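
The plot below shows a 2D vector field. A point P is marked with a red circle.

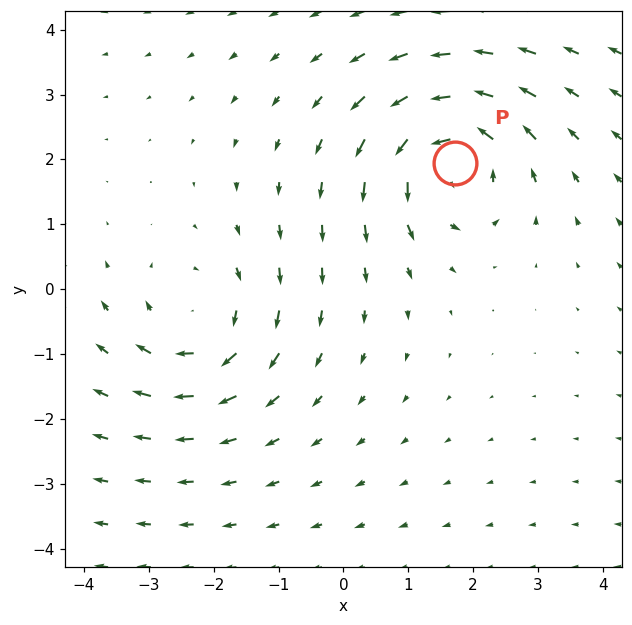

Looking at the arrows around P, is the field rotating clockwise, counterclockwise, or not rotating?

Near P at (1.7, 1.9) the arrows circulate counterclockwise. The curl (z-component) there is about +5; positive curl means counterclockwise rotation.

counterclockwise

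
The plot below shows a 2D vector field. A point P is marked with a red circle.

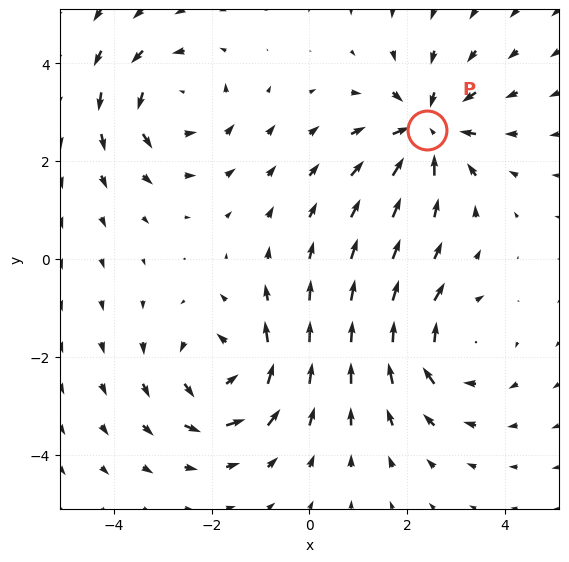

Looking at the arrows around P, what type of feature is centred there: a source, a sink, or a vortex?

At P (2.4, 2.6) the arrows converge inward. Divergence about -5, curl ≈0 — negative divergence with near-zero curl is a sink.

sink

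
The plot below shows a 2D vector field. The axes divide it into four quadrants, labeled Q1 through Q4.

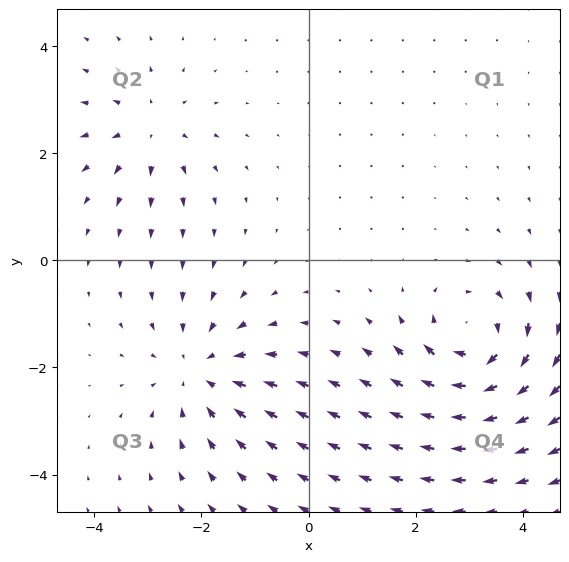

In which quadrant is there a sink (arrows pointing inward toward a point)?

The sink sits at approximately (-2.0, -2.1), which lies in quadrant Q3. The divergence there is about -4, negative as expected for a sink.

Q3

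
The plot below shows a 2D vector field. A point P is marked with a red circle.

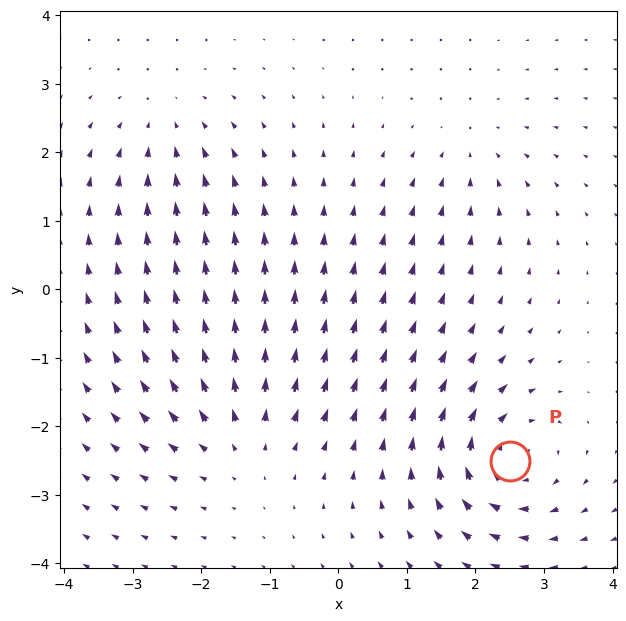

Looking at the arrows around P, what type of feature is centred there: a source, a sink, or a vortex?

vortex

At P (2.5, -2.5) the arrows circulate clockwise. Divergence ≈0, curl about -7 — near-zero divergence with nonzero curl is a vortex.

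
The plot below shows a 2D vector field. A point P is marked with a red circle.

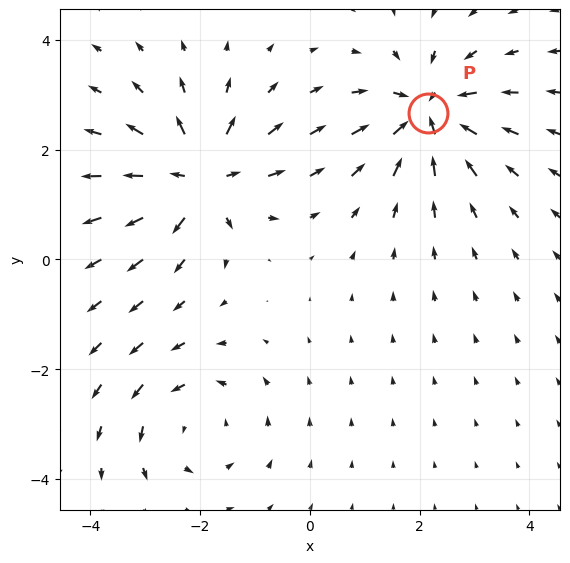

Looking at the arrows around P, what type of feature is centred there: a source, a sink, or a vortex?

sink

At P (2.1, 2.7) the arrows converge inward. Divergence about -5, curl ≈0 — negative divergence with near-zero curl is a sink.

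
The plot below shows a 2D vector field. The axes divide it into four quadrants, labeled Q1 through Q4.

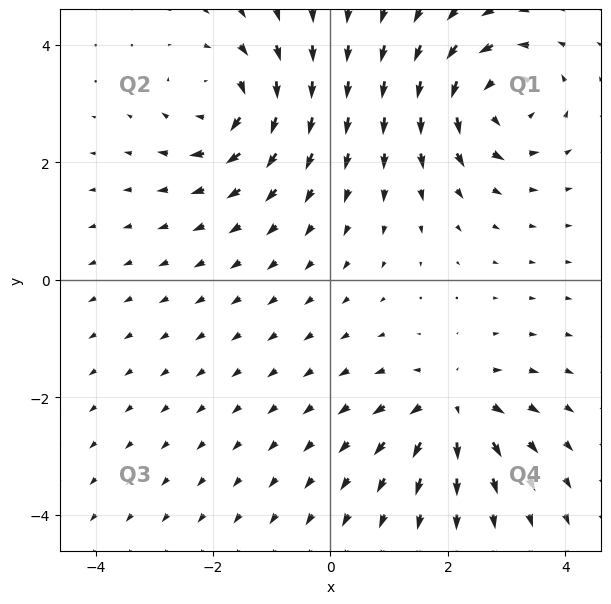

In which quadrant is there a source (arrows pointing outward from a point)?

Q4

The source sits at approximately (2.1, -2.1), which lies in quadrant Q4. The divergence there is about +5, positive as expected for a source.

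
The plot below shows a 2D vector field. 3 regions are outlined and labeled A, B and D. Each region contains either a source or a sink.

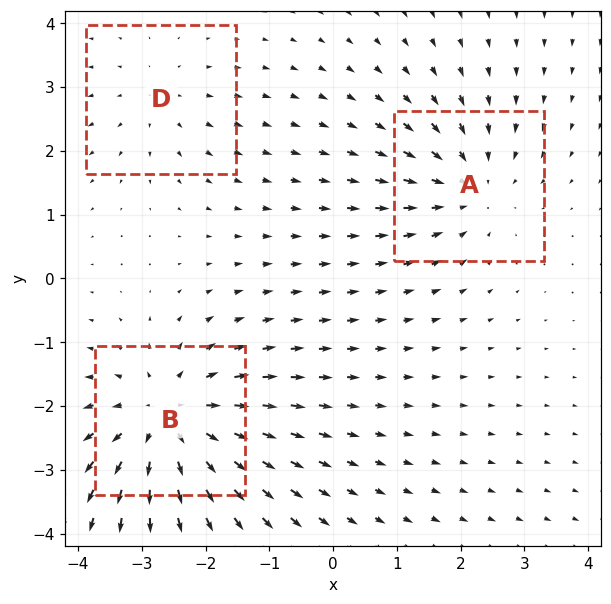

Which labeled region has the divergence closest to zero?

D

Divergence at each region's feature centre — A: about -3, B: about +4, D: about +2. Region D is closest to zero.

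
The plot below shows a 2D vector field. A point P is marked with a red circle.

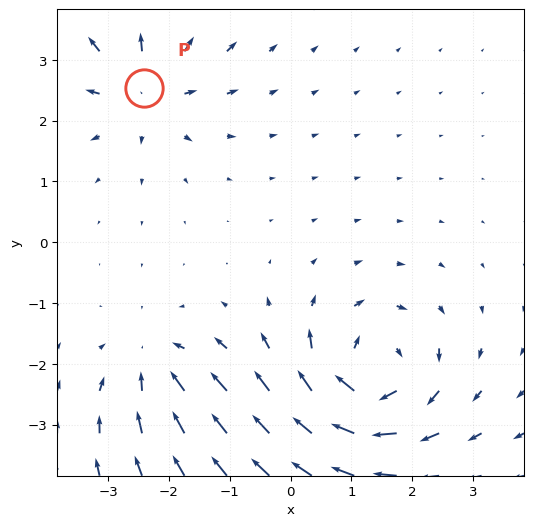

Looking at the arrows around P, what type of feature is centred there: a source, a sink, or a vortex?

At P (-2.4, 2.5) the arrows spread outward. Divergence about +4, curl ≈0 — positive divergence with near-zero curl is a source.

source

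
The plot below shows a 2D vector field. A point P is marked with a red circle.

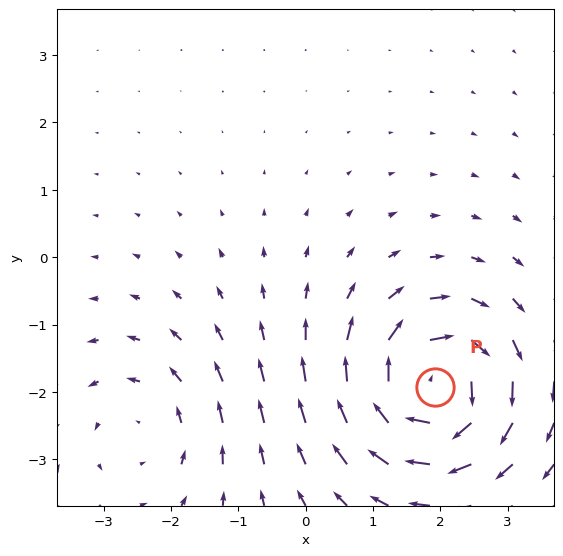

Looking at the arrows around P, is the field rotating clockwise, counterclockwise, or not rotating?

clockwise

Near P at (1.9, -1.9) the arrows circulate clockwise. The curl (z-component) there is about -7; negative curl means clockwise rotation.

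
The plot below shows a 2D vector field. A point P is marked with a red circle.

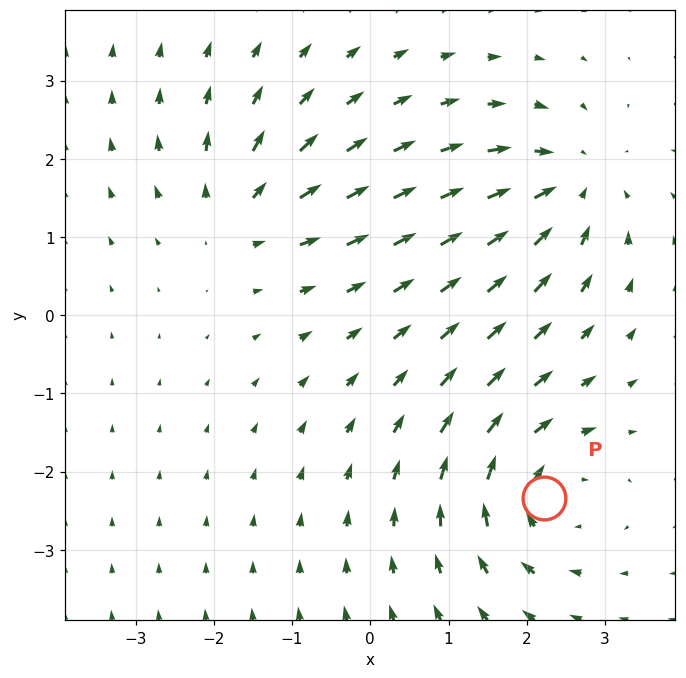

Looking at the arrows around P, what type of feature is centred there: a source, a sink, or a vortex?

At P (2.2, -2.3) the arrows circulate clockwise. Divergence ≈0, curl about -5 — near-zero divergence with nonzero curl is a vortex.

vortex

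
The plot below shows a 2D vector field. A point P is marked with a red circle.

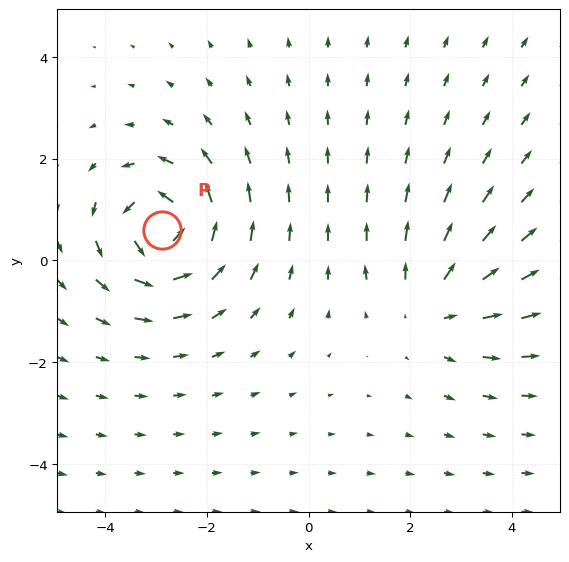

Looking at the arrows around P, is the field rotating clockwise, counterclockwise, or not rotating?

counterclockwise

Near P at (-2.9, 0.6) the arrows circulate counterclockwise. The curl (z-component) there is about +5; positive curl means counterclockwise rotation.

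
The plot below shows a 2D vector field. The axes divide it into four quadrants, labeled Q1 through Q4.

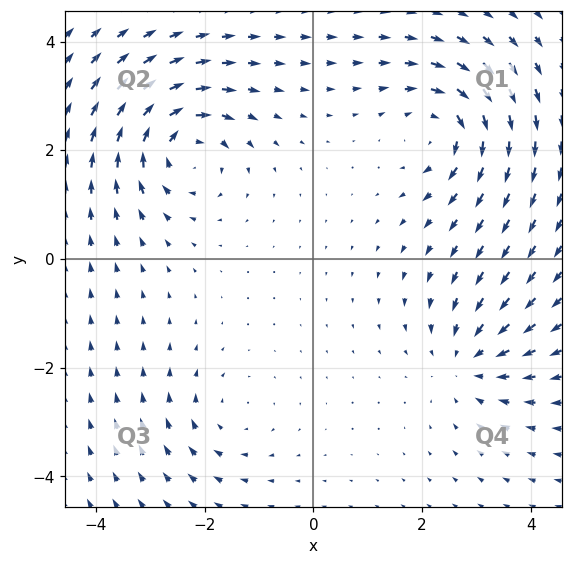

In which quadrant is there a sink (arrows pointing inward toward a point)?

The sink sits at approximately (2.9, -1.9), which lies in quadrant Q4. The divergence there is about -4, negative as expected for a sink.

Q4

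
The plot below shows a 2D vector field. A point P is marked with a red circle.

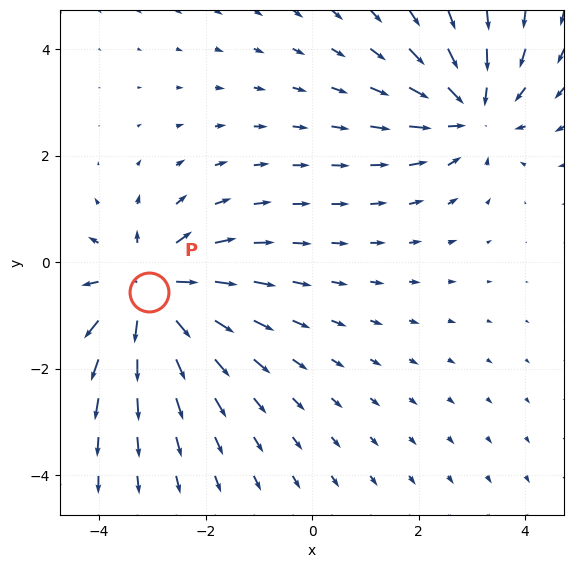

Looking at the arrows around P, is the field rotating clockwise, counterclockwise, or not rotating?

Near P at (-3.1, -0.6) the arrows show no circulation. The curl there is ≈0.

not rotating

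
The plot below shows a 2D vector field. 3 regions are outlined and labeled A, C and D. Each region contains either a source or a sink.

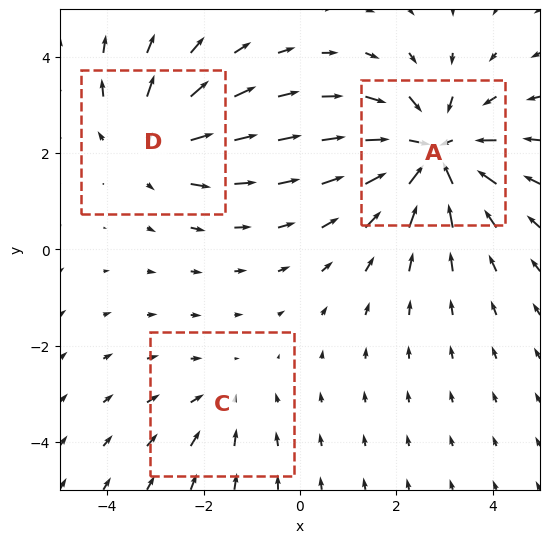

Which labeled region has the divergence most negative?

A

Divergence at each region's feature centre — A: about -5, C: about -2, D: about +3. Region A is most negative.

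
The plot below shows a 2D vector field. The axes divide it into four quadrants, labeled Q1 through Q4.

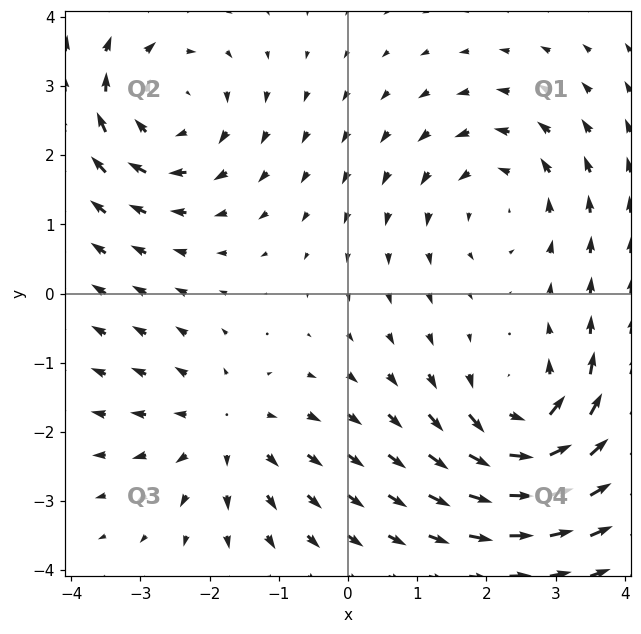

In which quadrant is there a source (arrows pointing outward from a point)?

The source sits at approximately (-1.8, -2.0), which lies in quadrant Q3. The divergence there is about +3, positive as expected for a source.

Q3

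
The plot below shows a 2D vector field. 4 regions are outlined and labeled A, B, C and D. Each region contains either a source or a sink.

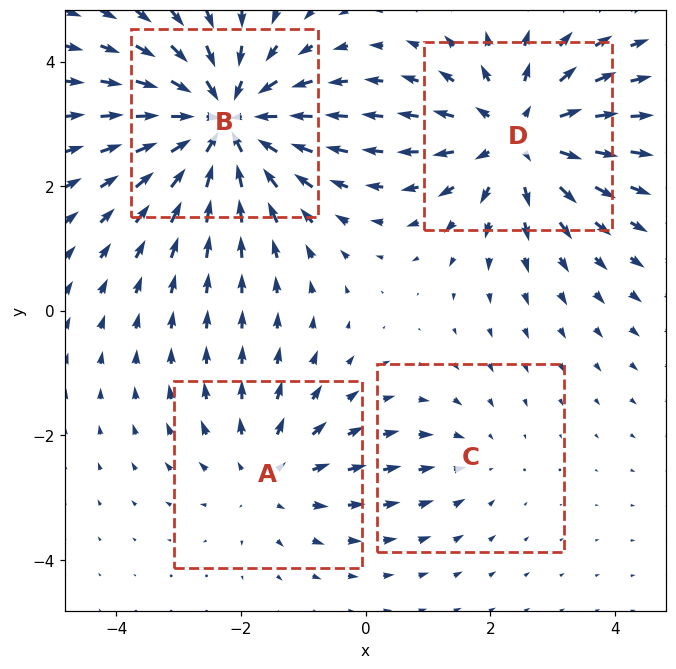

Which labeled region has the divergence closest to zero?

C

Divergence at each region's feature centre — A: about +3, B: about -6, C: about -2, D: about +5. Region C is closest to zero.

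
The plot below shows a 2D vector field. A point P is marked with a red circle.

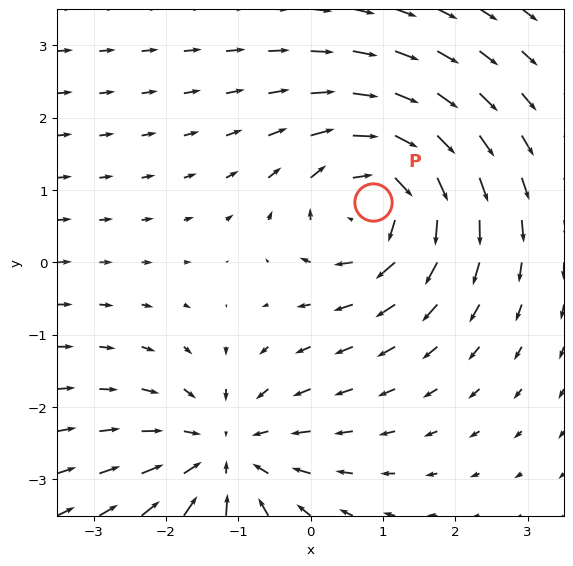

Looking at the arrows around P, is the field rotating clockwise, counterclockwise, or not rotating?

Near P at (0.9, 0.8) the arrows circulate clockwise. The curl (z-component) there is about -5; negative curl means clockwise rotation.

clockwise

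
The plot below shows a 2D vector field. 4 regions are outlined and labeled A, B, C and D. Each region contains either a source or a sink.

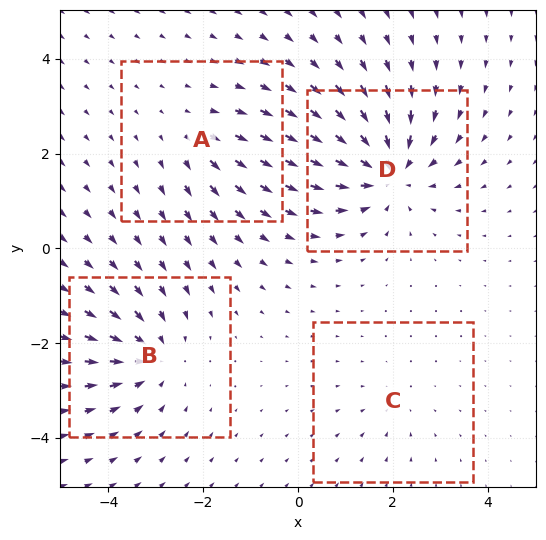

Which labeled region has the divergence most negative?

D

Divergence at each region's feature centre — A: about +3, B: about -5, C: about -2, D: about -7. Region D is most negative.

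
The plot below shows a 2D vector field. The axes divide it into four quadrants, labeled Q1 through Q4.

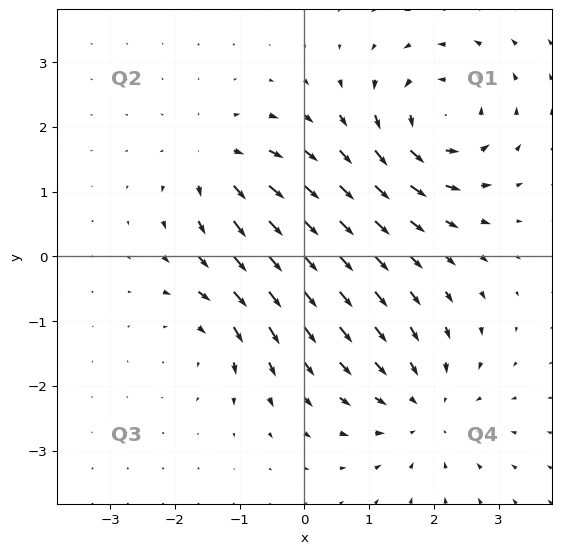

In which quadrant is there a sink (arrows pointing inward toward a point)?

The sink sits at approximately (1.8, -2.3), which lies in quadrant Q4. The divergence there is about -4, negative as expected for a sink.

Q4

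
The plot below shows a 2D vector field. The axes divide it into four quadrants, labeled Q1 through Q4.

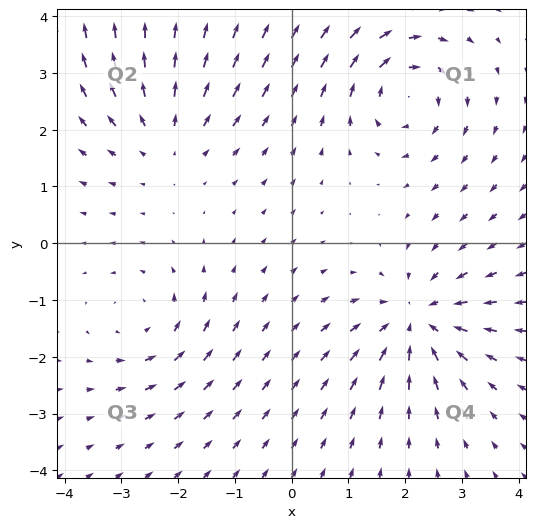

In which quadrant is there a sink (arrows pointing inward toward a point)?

Q4

The sink sits at approximately (2.2, -1.4), which lies in quadrant Q4. The divergence there is about -4, negative as expected for a sink.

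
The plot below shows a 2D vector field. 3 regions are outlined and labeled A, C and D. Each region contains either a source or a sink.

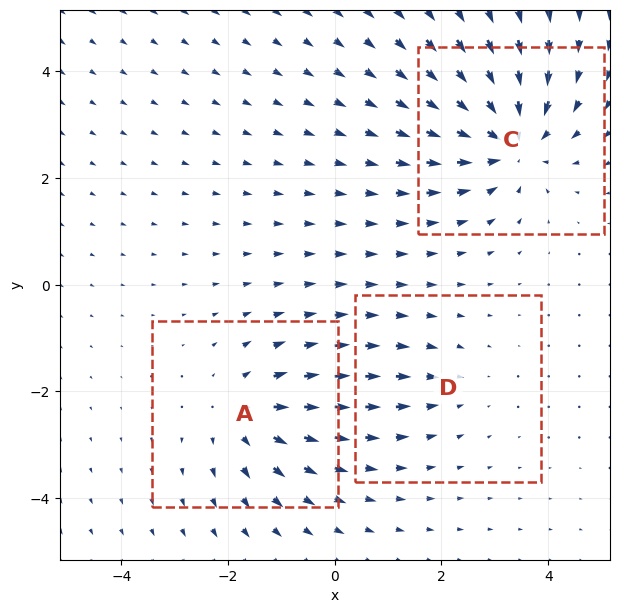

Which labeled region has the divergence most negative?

C

Divergence at each region's feature centre — A: about +3, C: about -5, D: about -2. Region C is most negative.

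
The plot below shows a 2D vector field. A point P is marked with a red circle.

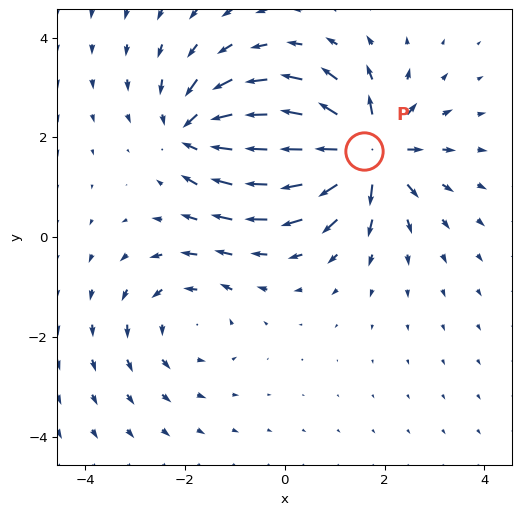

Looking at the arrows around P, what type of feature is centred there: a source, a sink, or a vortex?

At P (1.6, 1.7) the arrows spread outward. Divergence about +7, curl ≈0 — positive divergence with near-zero curl is a source.

source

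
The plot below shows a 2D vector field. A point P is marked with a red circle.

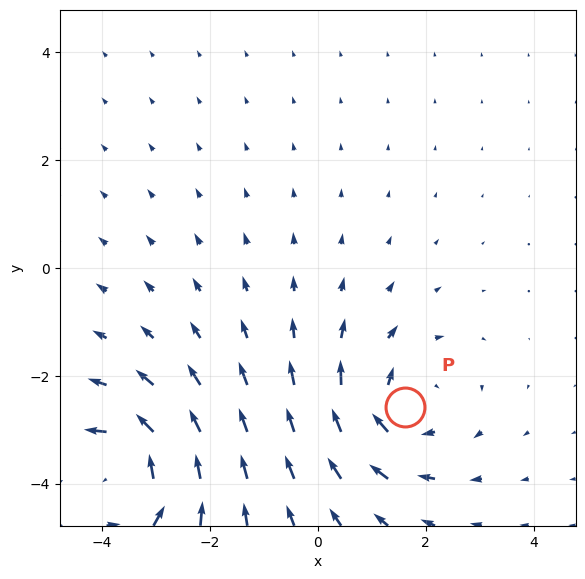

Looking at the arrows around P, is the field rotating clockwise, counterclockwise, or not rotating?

Near P at (1.6, -2.6) the arrows circulate clockwise. The curl (z-component) there is about -3; negative curl means clockwise rotation.

clockwise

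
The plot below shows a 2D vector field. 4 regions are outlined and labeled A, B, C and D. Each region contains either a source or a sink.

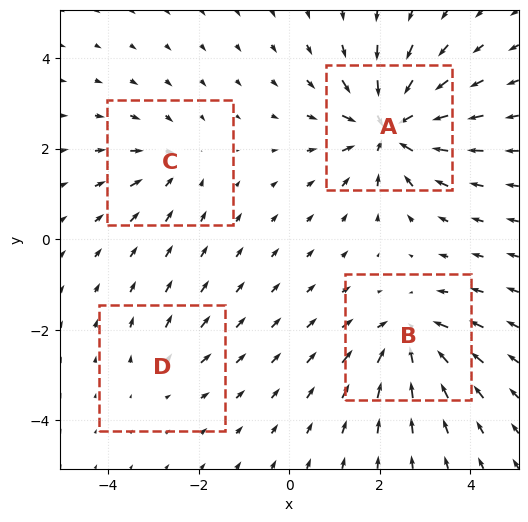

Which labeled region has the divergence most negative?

Divergence at each region's feature centre — A: about -8, B: about -6, C: about -4, D: about +2. Region A is most negative.

A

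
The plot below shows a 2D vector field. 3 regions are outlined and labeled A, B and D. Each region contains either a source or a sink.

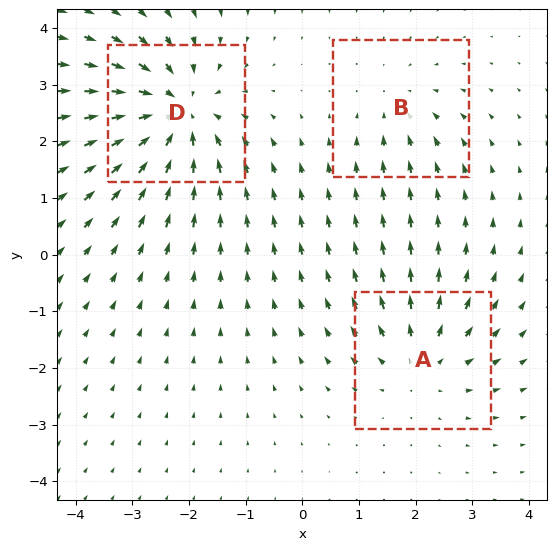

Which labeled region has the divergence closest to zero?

Divergence at each region's feature centre — A: about +3, B: about -2, D: about -5. Region B is closest to zero.

B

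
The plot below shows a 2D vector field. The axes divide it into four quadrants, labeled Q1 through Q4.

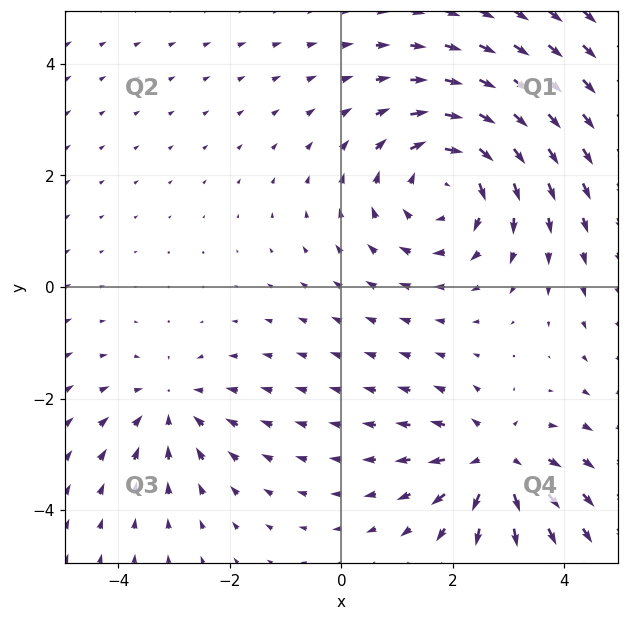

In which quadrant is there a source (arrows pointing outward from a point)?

The source sits at approximately (2.7, -3.1), which lies in quadrant Q4. The divergence there is about +5, positive as expected for a source.

Q4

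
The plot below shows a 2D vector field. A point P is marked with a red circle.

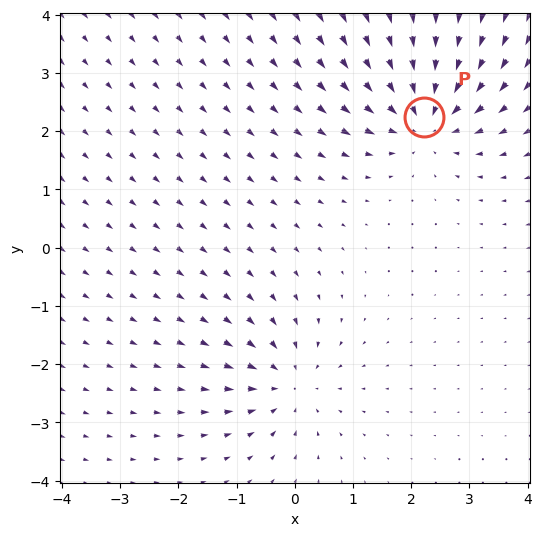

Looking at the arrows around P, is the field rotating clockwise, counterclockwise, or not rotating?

not rotating

Near P at (2.2, 2.2) the arrows show no circulation. The curl there is ≈0.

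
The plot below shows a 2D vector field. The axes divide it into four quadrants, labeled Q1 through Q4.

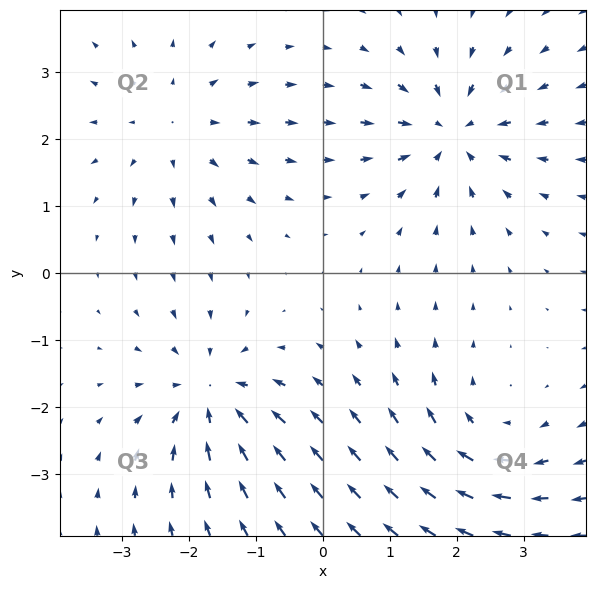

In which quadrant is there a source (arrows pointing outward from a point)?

Q2

The source sits at approximately (-2.2, 2.2), which lies in quadrant Q2. The divergence there is about +3, positive as expected for a source.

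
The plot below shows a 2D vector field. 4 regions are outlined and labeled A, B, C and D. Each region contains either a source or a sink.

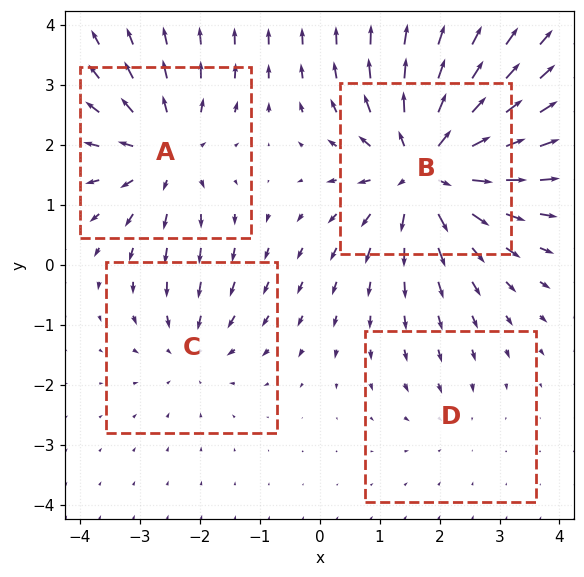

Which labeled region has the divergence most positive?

B

Divergence at each region's feature centre — A: about +5, B: about +7, C: about -3, D: about -2. Region B is most positive.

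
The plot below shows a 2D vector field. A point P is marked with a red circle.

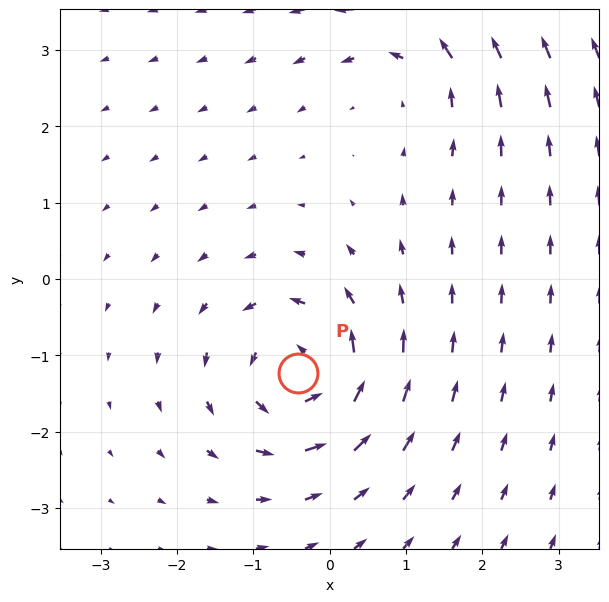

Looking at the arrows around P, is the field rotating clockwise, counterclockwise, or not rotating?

Near P at (-0.4, -1.2) the arrows circulate counterclockwise. The curl (z-component) there is about +5; positive curl means counterclockwise rotation.

counterclockwise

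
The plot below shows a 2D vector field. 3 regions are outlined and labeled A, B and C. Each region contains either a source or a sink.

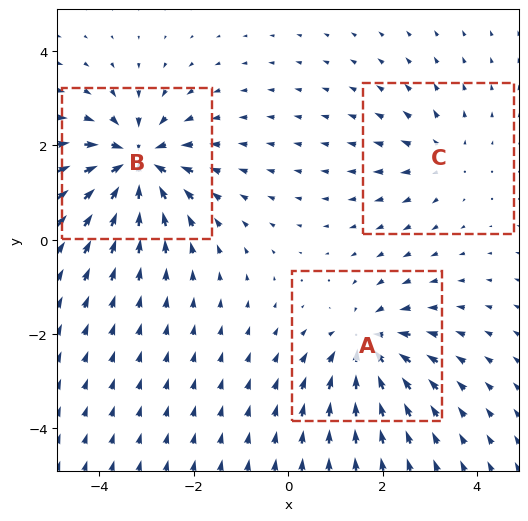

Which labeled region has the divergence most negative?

B

Divergence at each region's feature centre — A: about -4, B: about -5, C: about +2. Region B is most negative.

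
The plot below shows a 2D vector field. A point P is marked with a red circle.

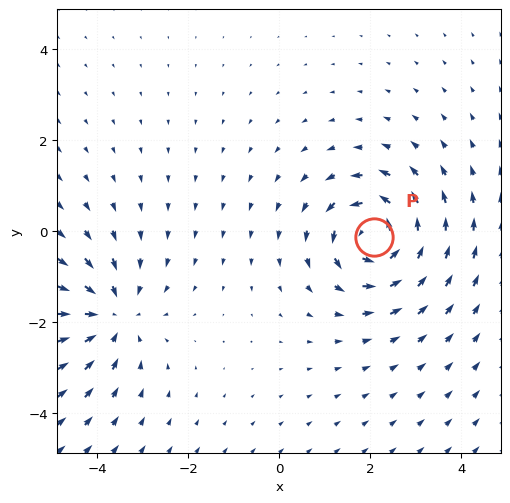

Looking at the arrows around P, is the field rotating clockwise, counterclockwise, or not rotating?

counterclockwise

Near P at (2.1, -0.1) the arrows circulate counterclockwise. The curl (z-component) there is about +4; positive curl means counterclockwise rotation.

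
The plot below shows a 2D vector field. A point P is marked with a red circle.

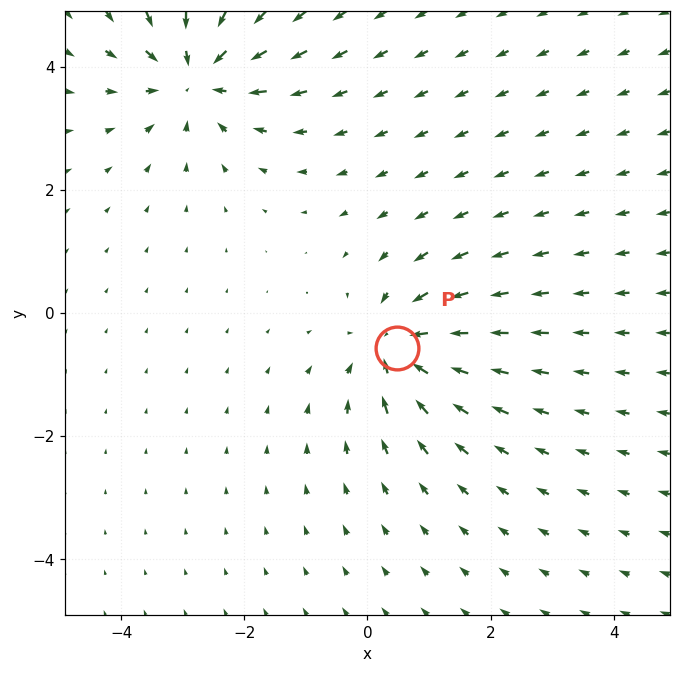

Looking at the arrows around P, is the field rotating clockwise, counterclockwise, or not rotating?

not rotating

Near P at (0.5, -0.6) the arrows show no circulation. The curl there is ≈0.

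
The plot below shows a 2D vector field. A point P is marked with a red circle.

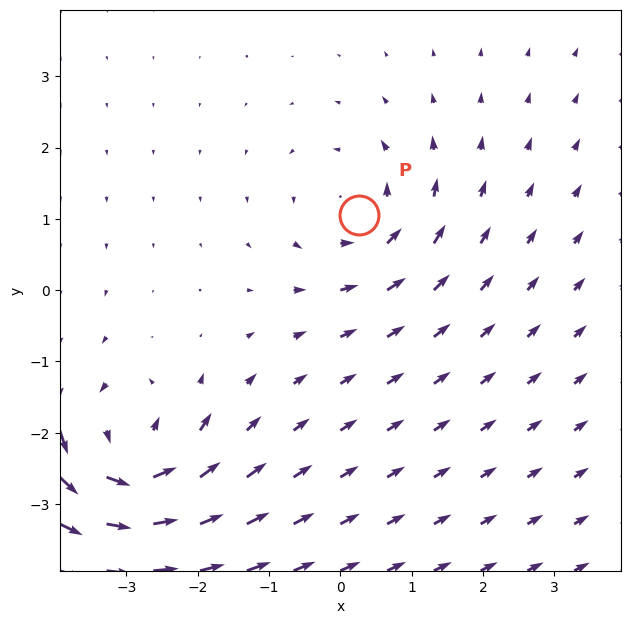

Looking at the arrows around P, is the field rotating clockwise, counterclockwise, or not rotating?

Near P at (0.3, 1.1) the arrows circulate counterclockwise. The curl (z-component) there is about +4; positive curl means counterclockwise rotation.

counterclockwise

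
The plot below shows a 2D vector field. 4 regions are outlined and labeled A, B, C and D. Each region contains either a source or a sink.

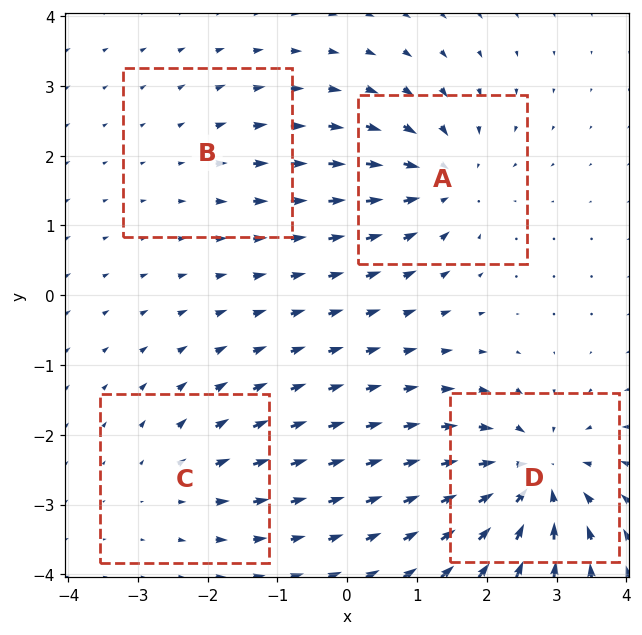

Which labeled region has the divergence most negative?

Divergence at each region's feature centre — A: about -6, B: about +2, C: about +3, D: about -7. Region D is most negative.

D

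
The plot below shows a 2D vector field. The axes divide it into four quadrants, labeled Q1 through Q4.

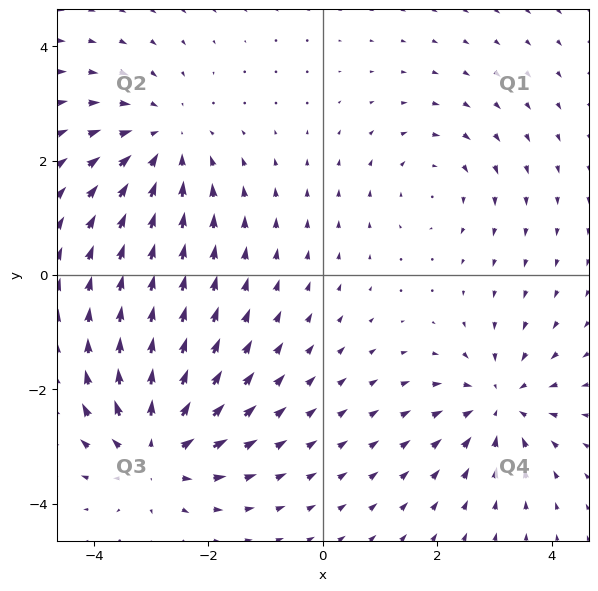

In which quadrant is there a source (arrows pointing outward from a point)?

The source sits at approximately (-2.9, -3.1), which lies in quadrant Q3. The divergence there is about +5, positive as expected for a source.

Q3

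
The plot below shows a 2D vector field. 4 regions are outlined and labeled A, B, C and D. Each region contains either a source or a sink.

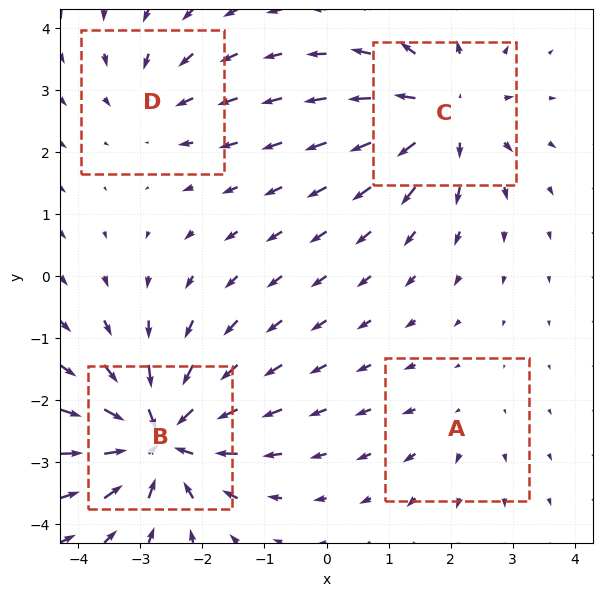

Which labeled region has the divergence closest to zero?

Divergence at each region's feature centre — A: about +2, B: about -8, C: about +6, D: about -3. Region A is closest to zero.

A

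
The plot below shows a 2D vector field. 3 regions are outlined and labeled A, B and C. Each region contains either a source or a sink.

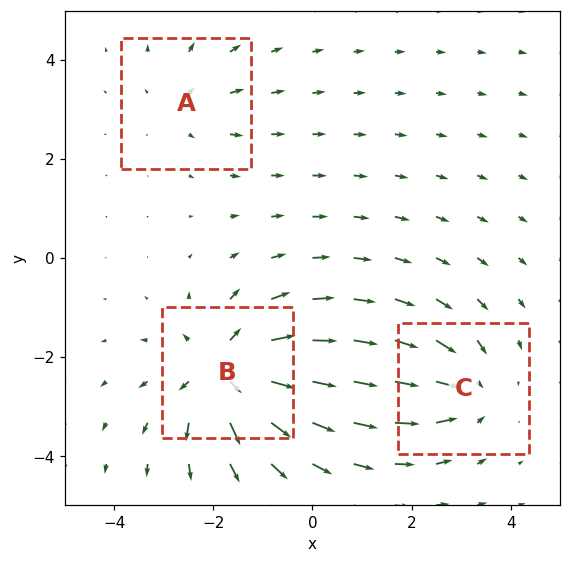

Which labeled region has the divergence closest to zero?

A

Divergence at each region's feature centre — A: about +2, B: about +5, C: about -3. Region A is closest to zero.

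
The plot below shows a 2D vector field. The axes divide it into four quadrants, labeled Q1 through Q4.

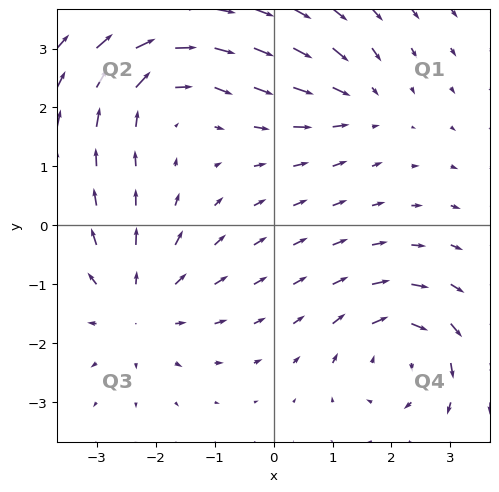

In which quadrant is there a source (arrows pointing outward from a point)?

The source sits at approximately (-2.3, -1.4), which lies in quadrant Q3. The divergence there is about +4, positive as expected for a source.

Q3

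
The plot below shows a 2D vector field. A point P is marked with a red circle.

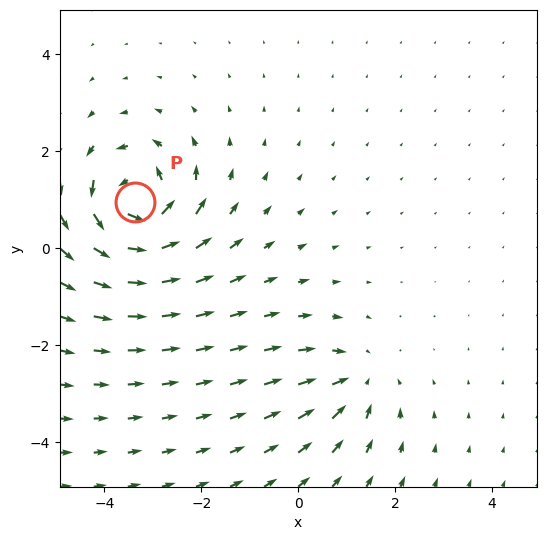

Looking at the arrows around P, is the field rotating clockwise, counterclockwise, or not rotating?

Near P at (-3.4, 1.0) the arrows circulate counterclockwise. The curl (z-component) there is about +7; positive curl means counterclockwise rotation.

counterclockwise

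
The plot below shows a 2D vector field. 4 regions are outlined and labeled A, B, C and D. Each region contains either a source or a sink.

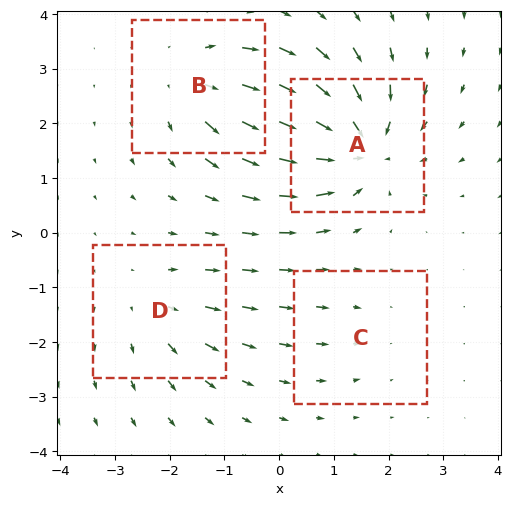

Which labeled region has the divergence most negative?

A

Divergence at each region's feature centre — A: about -8, B: about +5, C: about -2, D: about +4. Region A is most negative.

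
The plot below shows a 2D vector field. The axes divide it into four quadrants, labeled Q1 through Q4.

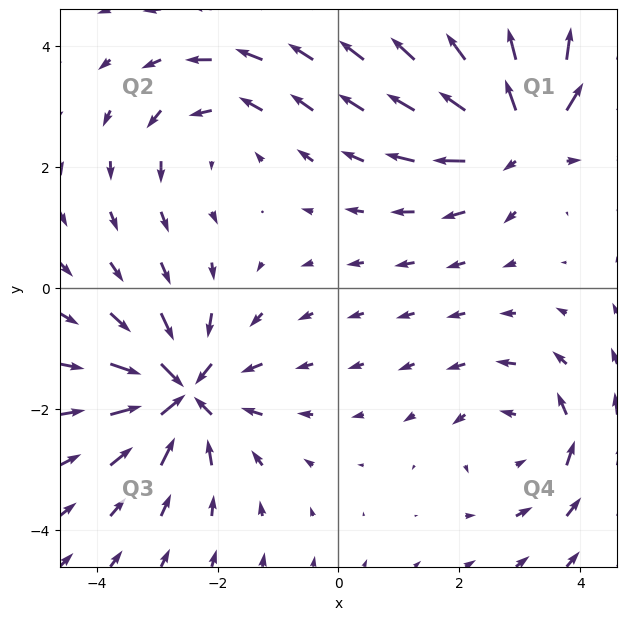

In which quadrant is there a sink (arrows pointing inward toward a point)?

Q3

The sink sits at approximately (-2.6, -1.7), which lies in quadrant Q3. The divergence there is about -6, negative as expected for a sink.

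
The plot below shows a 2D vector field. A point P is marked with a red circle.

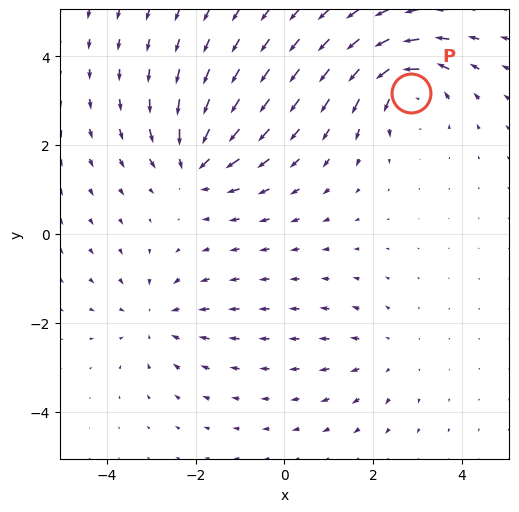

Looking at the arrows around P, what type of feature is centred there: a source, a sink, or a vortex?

vortex

At P (2.8, 3.2) the arrows circulate counterclockwise. Divergence ≈0, curl about +6 — near-zero divergence with nonzero curl is a vortex.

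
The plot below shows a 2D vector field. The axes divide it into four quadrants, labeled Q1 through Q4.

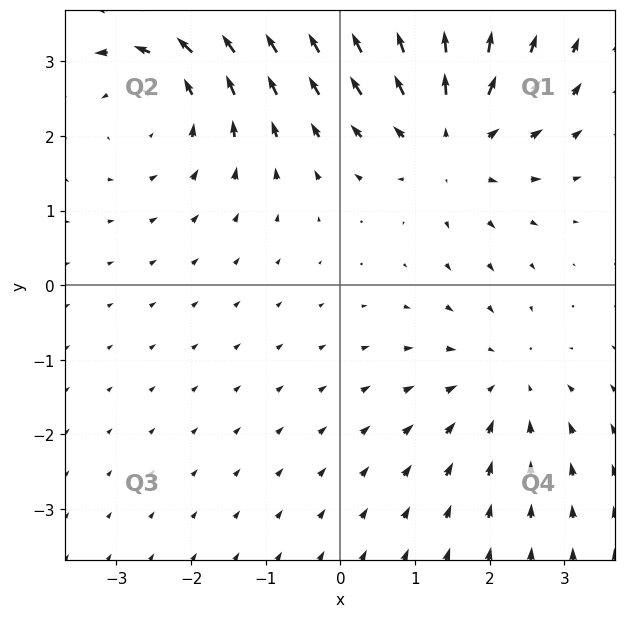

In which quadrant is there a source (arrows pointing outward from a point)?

Q1

The source sits at approximately (1.5, 2.0), which lies in quadrant Q1. The divergence there is about +4, positive as expected for a source.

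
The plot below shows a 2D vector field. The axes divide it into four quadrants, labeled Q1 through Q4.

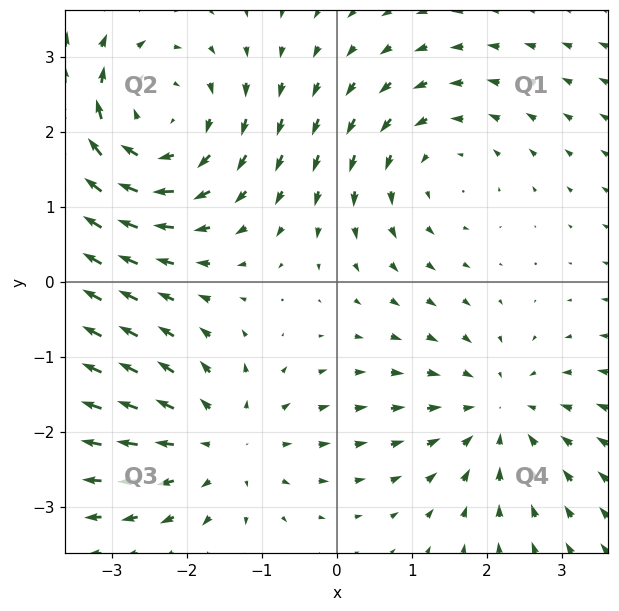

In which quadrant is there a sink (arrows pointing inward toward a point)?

Q4

The sink sits at approximately (2.2, -1.7), which lies in quadrant Q4. The divergence there is about -3, negative as expected for a sink.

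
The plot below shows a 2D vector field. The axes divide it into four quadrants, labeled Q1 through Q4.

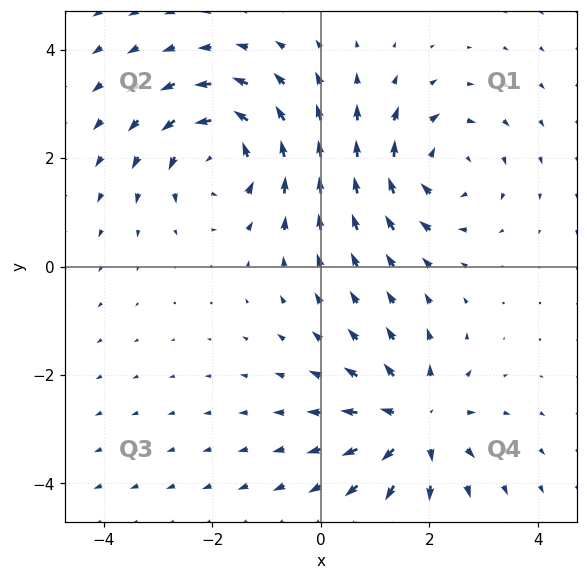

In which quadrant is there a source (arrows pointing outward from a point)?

Q4

The source sits at approximately (1.7, -2.9), which lies in quadrant Q4. The divergence there is about +4, positive as expected for a source.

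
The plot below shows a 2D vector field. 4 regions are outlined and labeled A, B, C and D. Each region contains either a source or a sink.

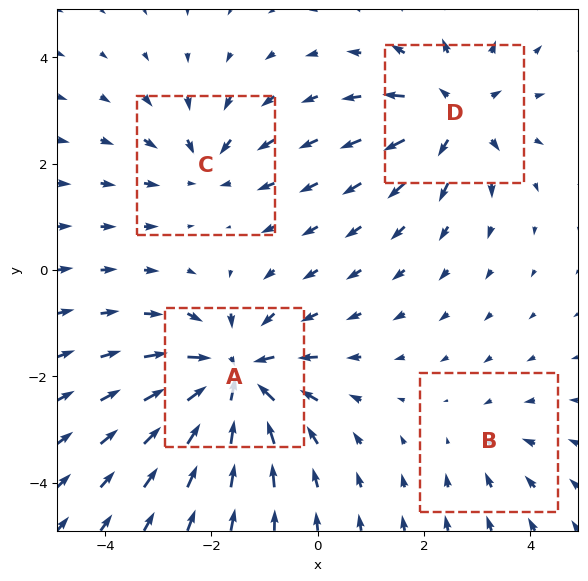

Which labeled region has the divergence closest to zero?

Divergence at each region's feature centre — A: about -7, B: about -2, C: about -4, D: about +5. Region B is closest to zero.

B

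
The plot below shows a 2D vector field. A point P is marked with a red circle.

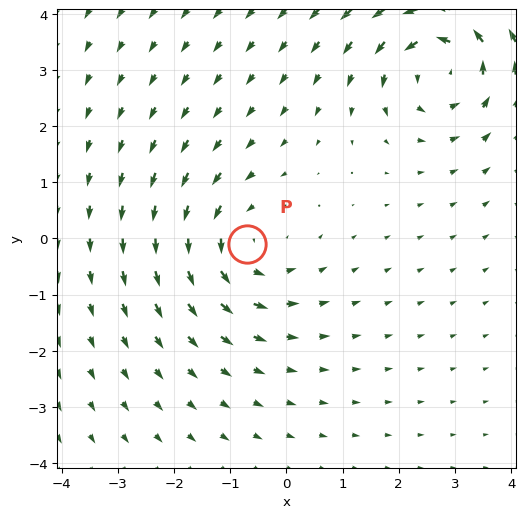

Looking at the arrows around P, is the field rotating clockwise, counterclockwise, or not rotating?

Near P at (-0.7, -0.1) the arrows circulate counterclockwise. The curl (z-component) there is about +3; positive curl means counterclockwise rotation.

counterclockwise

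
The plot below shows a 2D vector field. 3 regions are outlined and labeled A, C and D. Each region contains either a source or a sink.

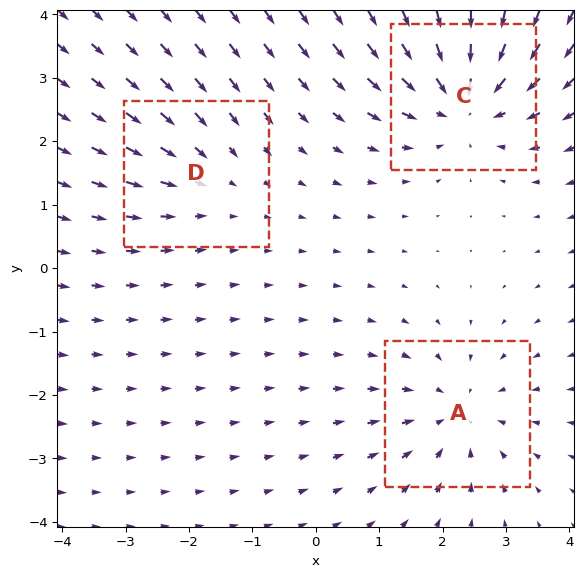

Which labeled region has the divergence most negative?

Divergence at each region's feature centre — A: about -3, C: about -5, D: about -2. Region C is most negative.

C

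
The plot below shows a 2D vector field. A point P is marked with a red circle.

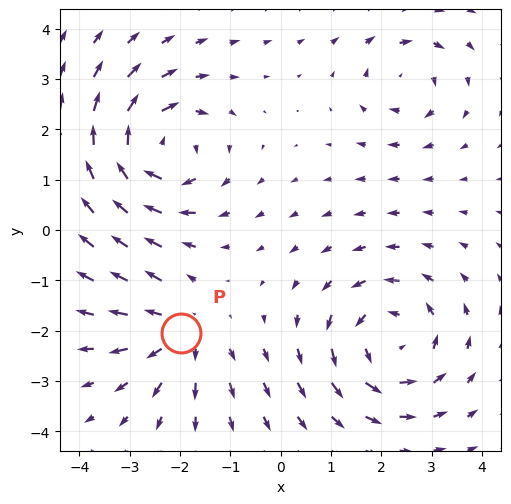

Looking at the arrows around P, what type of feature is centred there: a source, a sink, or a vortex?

At P (-2.0, -2.1) the arrows spread outward. Divergence about +4, curl ≈0 — positive divergence with near-zero curl is a source.

source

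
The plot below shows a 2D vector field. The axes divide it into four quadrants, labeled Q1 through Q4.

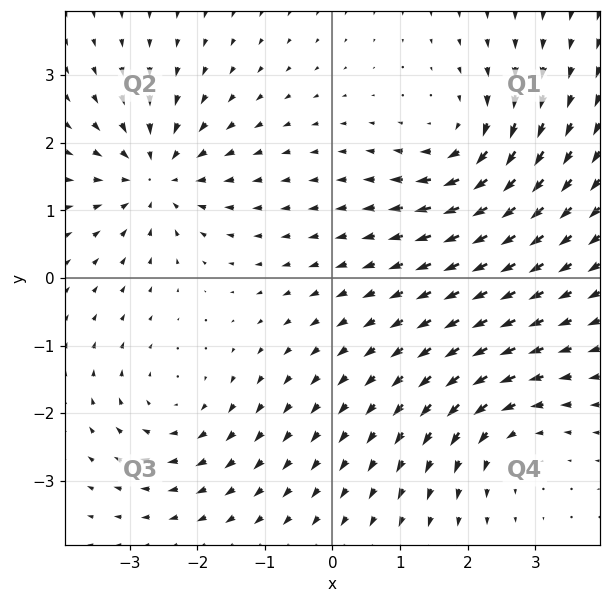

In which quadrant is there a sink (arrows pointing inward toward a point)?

Q2

The sink sits at approximately (-2.6, 1.5), which lies in quadrant Q2. The divergence there is about -6, negative as expected for a sink.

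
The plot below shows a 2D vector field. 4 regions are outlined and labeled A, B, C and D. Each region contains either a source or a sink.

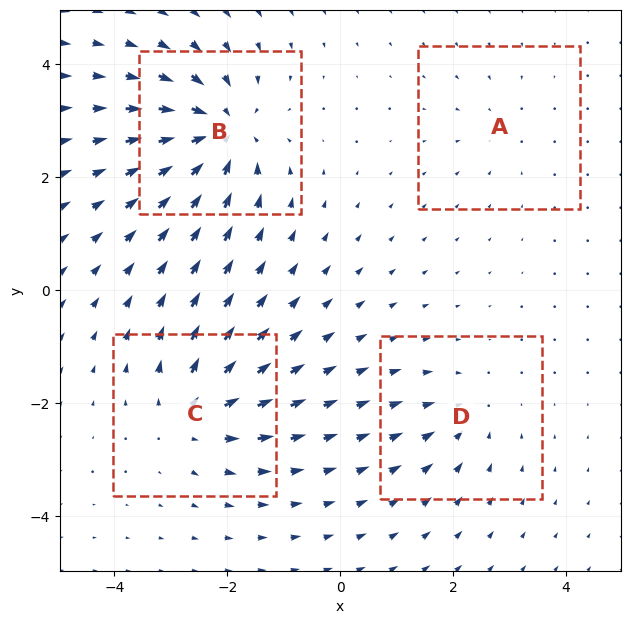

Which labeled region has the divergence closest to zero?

A

Divergence at each region's feature centre — A: about -2, B: about -7, C: about +5, D: about -3. Region A is closest to zero.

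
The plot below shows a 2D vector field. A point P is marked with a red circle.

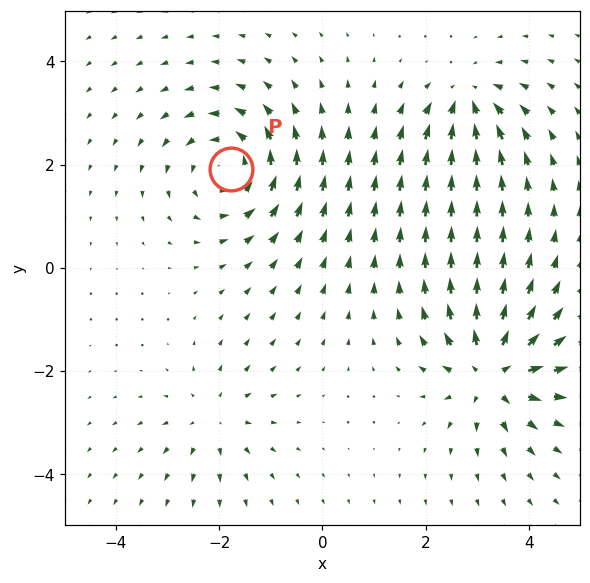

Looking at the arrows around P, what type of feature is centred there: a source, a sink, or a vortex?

At P (-1.8, 1.9) the arrows circulate counterclockwise. Divergence ≈0, curl about +5 — near-zero divergence with nonzero curl is a vortex.

vortex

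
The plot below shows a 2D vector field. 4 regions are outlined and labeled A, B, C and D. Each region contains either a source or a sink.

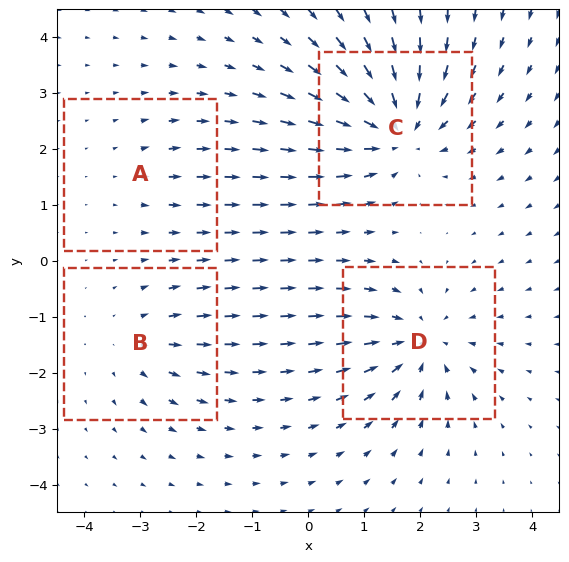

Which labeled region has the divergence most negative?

Divergence at each region's feature centre — A: about +2, B: about +3, C: about -7, D: about -5. Region C is most negative.

C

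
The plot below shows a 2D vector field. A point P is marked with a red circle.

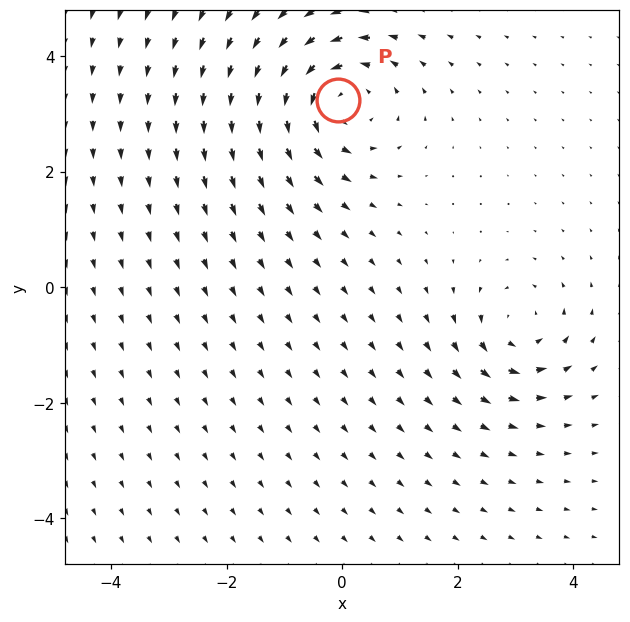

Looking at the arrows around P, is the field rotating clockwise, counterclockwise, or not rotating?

counterclockwise

Near P at (-0.1, 3.2) the arrows circulate counterclockwise. The curl (z-component) there is about +4; positive curl means counterclockwise rotation.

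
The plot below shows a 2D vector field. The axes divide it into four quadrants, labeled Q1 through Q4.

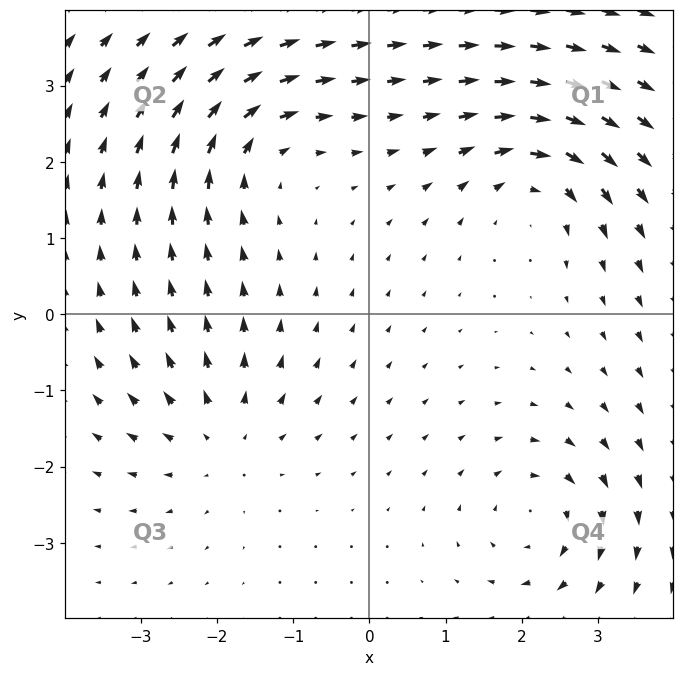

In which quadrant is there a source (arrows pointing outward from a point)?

Q3

The source sits at approximately (-1.9, -1.6), which lies in quadrant Q3. The divergence there is about +4, positive as expected for a source.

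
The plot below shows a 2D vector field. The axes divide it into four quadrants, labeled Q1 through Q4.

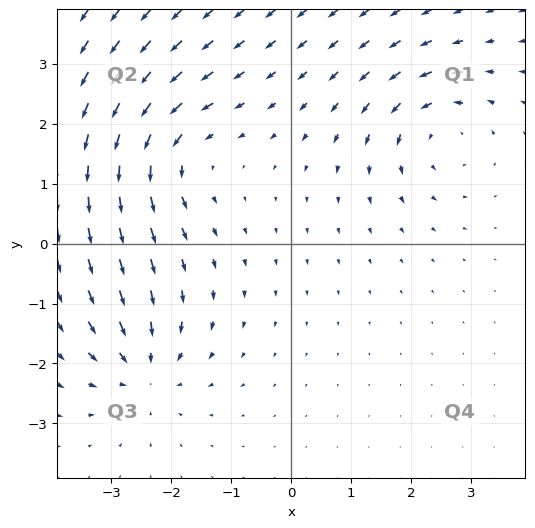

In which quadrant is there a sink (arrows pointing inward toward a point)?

The sink sits at approximately (-2.5, -2.1), which lies in quadrant Q3. The divergence there is about -4, negative as expected for a sink.

Q3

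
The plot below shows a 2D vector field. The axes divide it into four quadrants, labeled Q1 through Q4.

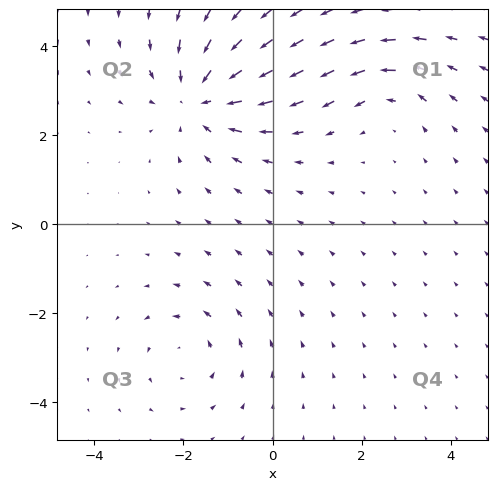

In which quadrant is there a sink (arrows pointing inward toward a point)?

The sink sits at approximately (-1.6, 2.8), which lies in quadrant Q2. The divergence there is about -4, negative as expected for a sink.

Q2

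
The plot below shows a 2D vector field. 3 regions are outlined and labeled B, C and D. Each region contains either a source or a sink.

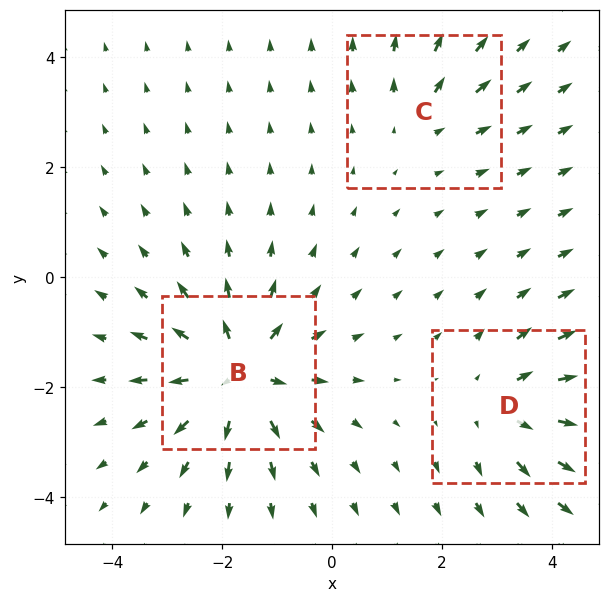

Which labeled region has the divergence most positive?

B

Divergence at each region's feature centre — B: about +5, C: about +2, D: about +3. Region B is most positive.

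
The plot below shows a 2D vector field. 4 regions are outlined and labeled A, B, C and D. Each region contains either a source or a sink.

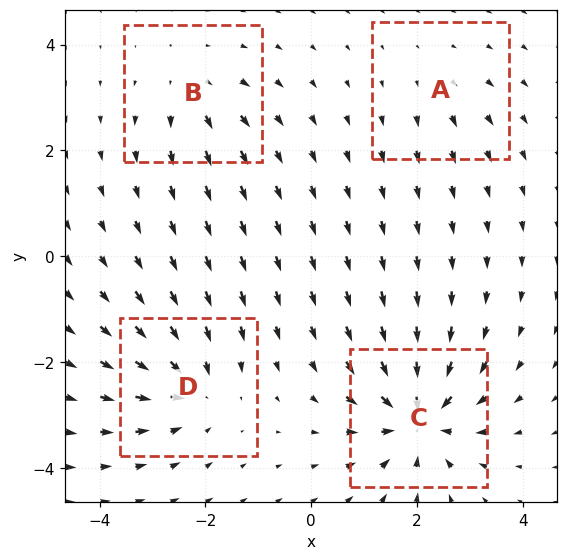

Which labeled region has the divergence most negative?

Divergence at each region's feature centre — A: about +2, B: about +4, C: about -9, D: about -6. Region C is most negative.

C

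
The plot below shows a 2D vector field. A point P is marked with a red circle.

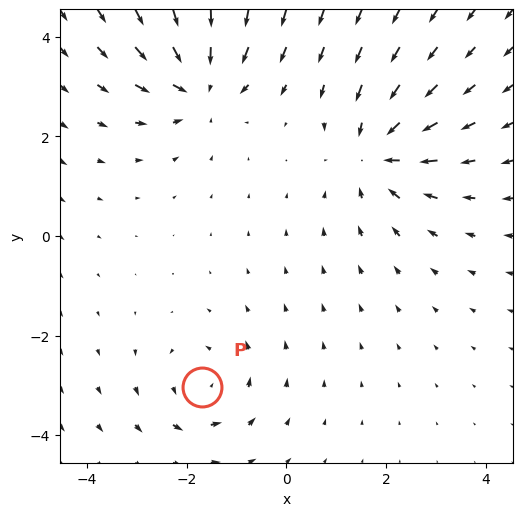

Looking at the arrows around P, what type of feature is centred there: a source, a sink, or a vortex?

vortex

At P (-1.7, -3.0) the arrows circulate counterclockwise. Divergence ≈0, curl about +3 — near-zero divergence with nonzero curl is a vortex.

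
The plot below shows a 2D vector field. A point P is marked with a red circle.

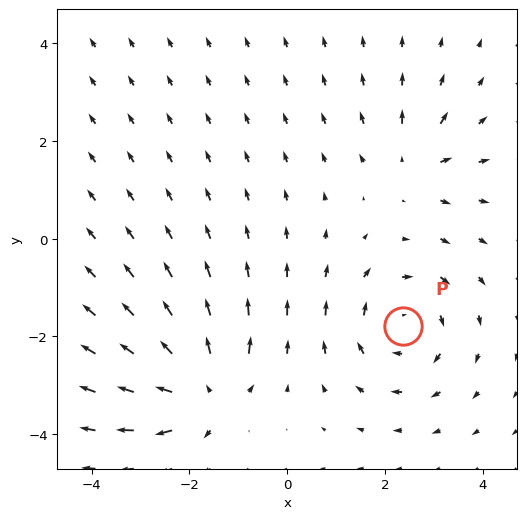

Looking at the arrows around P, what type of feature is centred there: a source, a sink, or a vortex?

At P (2.4, -1.8) the arrows circulate clockwise. Divergence ≈0, curl about -4 — near-zero divergence with nonzero curl is a vortex.

vortex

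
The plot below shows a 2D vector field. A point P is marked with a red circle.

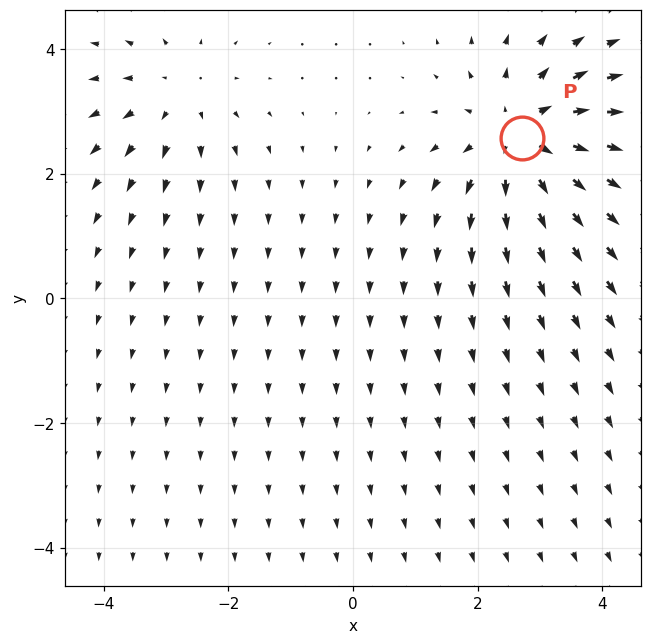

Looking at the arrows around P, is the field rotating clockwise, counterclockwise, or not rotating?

Near P at (2.7, 2.6) the arrows show no circulation. The curl there is ≈0.

not rotating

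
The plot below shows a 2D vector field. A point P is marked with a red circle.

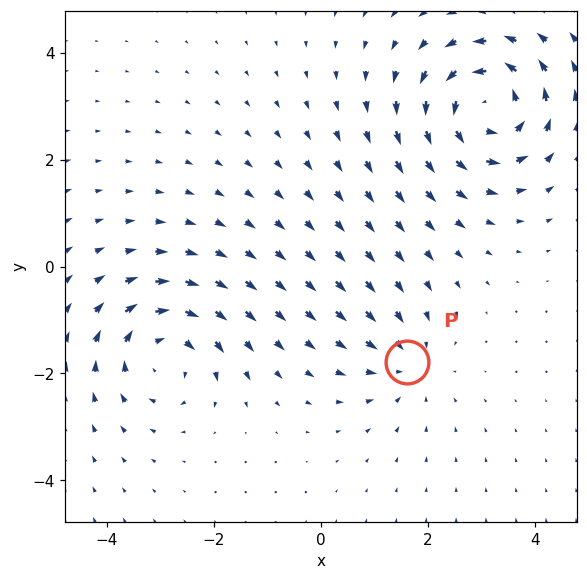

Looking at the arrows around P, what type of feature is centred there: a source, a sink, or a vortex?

At P (1.6, -1.8) the arrows converge inward. Divergence about -3, curl ≈0 — negative divergence with near-zero curl is a sink.

sink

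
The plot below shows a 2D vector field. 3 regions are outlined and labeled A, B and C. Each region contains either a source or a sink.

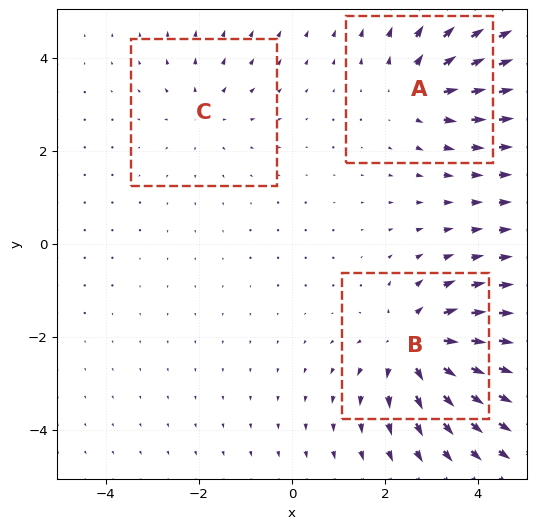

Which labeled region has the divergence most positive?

Divergence at each region's feature centre — A: about +3, B: about +5, C: about +2. Region B is most positive.

B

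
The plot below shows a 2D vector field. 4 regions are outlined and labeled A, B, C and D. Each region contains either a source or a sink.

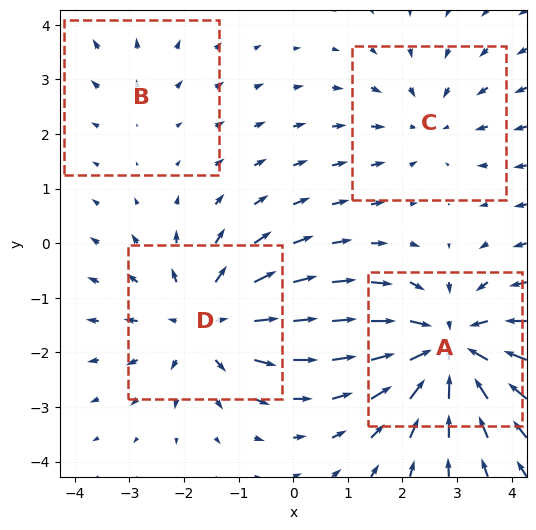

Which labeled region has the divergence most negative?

Divergence at each region's feature centre — A: about -6, B: about +2, C: about -3, D: about +4. Region A is most negative.

A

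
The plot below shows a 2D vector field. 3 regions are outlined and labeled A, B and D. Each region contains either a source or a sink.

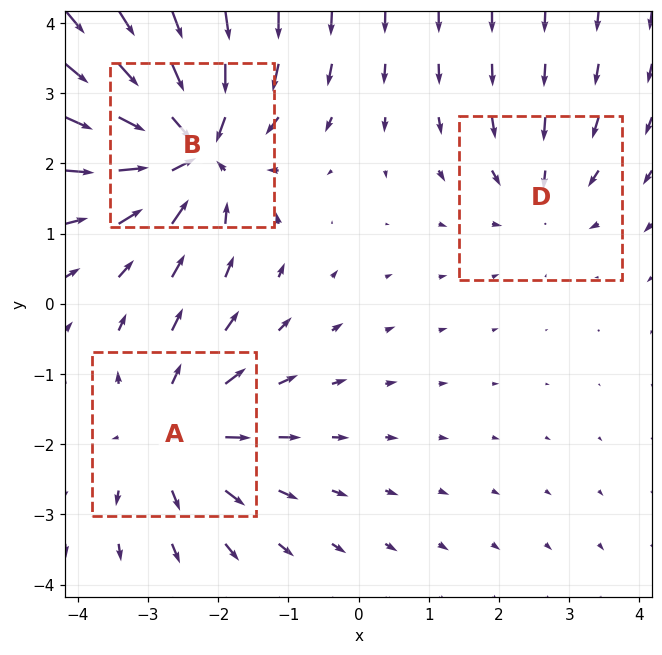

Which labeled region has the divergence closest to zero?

Divergence at each region's feature centre — A: about +3, B: about -5, D: about -2. Region D is closest to zero.

D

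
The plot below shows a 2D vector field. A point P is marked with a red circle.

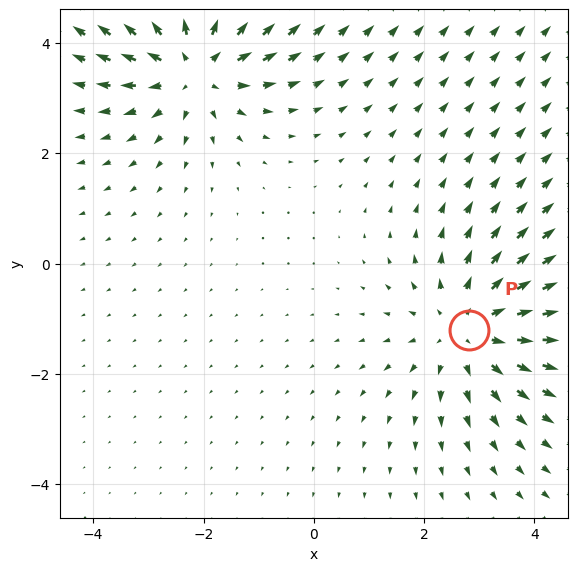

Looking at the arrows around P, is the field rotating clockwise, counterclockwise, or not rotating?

not rotating

Near P at (2.8, -1.2) the arrows show no circulation. The curl there is ≈0.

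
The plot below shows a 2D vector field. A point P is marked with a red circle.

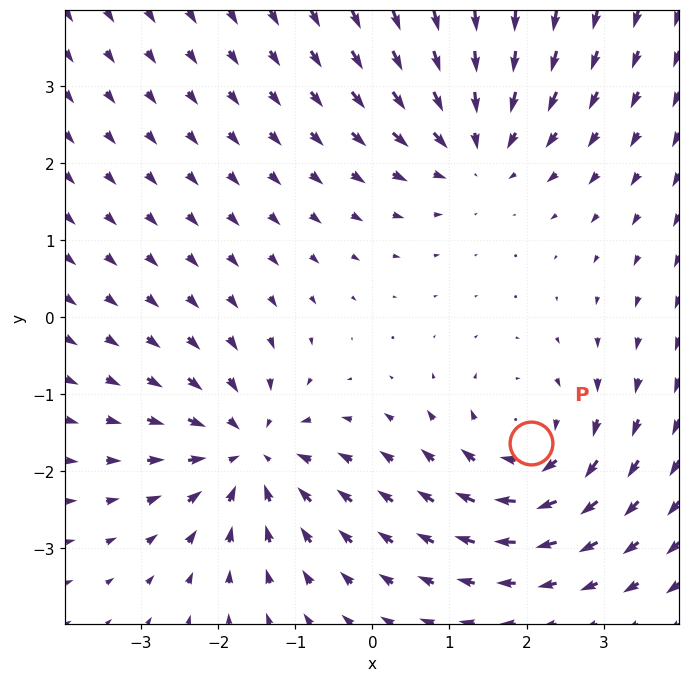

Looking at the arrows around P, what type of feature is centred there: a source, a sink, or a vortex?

vortex

At P (2.1, -1.6) the arrows circulate clockwise. Divergence ≈0, curl about -4 — near-zero divergence with nonzero curl is a vortex.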